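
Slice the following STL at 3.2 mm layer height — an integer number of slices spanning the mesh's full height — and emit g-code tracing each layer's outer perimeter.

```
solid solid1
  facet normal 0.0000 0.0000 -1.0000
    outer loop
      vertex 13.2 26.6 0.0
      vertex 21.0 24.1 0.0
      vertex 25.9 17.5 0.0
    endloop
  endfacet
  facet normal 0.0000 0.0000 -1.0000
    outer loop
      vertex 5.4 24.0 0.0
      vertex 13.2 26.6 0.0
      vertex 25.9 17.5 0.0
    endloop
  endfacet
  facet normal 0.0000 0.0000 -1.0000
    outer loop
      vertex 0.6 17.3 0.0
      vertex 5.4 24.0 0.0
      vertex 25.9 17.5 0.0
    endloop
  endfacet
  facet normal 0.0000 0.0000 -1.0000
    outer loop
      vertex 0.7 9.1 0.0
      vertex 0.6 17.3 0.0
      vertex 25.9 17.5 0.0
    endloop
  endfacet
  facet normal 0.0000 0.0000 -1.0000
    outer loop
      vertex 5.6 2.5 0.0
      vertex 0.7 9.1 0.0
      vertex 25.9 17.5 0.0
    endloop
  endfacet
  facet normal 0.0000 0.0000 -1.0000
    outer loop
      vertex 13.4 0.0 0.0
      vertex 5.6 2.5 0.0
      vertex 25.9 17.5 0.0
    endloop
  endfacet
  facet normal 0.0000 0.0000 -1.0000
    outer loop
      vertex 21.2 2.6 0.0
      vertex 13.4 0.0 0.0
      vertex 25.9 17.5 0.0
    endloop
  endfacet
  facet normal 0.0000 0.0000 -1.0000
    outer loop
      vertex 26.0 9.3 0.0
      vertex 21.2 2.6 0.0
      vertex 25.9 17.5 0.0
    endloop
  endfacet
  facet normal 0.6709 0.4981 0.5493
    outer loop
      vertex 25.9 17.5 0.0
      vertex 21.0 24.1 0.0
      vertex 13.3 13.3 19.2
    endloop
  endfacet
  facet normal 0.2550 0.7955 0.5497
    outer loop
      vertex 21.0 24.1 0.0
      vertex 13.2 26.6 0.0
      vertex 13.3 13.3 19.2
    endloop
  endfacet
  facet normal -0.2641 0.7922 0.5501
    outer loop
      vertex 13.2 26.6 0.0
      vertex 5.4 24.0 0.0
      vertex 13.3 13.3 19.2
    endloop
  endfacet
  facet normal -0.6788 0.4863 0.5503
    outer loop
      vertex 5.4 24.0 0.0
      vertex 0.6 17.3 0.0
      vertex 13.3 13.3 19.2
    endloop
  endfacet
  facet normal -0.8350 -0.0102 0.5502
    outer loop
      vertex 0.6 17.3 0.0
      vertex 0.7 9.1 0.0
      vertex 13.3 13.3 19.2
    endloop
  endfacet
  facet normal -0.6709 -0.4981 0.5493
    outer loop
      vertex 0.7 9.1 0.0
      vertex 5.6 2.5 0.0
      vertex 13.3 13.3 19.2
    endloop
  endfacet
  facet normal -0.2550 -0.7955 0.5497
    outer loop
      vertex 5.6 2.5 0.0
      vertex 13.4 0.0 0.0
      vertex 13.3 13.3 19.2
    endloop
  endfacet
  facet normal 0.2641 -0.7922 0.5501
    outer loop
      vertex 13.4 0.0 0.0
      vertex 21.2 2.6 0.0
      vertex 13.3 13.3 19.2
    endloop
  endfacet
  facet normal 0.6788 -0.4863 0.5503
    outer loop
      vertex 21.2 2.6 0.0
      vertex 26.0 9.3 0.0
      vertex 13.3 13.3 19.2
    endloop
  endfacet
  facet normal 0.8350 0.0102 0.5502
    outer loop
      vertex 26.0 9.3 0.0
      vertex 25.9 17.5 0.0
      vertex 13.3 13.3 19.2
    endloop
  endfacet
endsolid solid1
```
; perimeter-only toolpath
G21 ; units = mm
G90 ; absolute positioning
G28 ; home
; layer 1
G0 Z3.2
G0 X23.8 Y16.8
G1 X19.7 Y22.3
G1 X13.2 Y24.4
G1 X6.7 Y22.2
G1 X2.7 Y16.6
G1 X2.8 Y9.8
G1 X6.9 Y4.3
G1 X13.4 Y2.2
G1 X19.9 Y4.4
G1 X23.9 Y10.0
G1 X23.8 Y16.8
; layer 2
G0 Z6.4
G0 X21.7 Y16.1
G1 X18.4 Y20.5
G1 X13.2 Y22.2
G1 X8.0 Y20.4
G1 X4.8 Y16.0
G1 X4.9 Y10.5
G1 X8.2 Y6.1
G1 X13.4 Y4.4
G1 X18.6 Y6.2
G1 X21.8 Y10.6
G1 X21.7 Y16.1
; layer 3
G0 Z9.6
G0 X19.6 Y15.4
G1 X17.1 Y18.7
G1 X13.2 Y20.0
G1 X9.4 Y18.6
G1 X7.0 Y15.3
G1 X7.0 Y11.2
G1 X9.4 Y7.9
G1 X13.4 Y6.7
G1 X17.2 Y8.0
G1 X19.6 Y11.3
G1 X19.6 Y15.4
; layer 4
G0 Z12.8
G0 X17.5 Y14.7
G1 X15.9 Y16.9
G1 X13.3 Y17.7
G1 X10.7 Y16.9
G1 X9.1 Y14.6
G1 X9.1 Y11.9
G1 X10.7 Y9.7
G1 X13.3 Y8.9
G1 X15.9 Y9.7
G1 X17.5 Y12.0
G1 X17.5 Y14.7
; layer 5
G0 Z16.0
G0 X15.4 Y14.0
G1 X14.6 Y15.1
G1 X13.3 Y15.5
G1 X12.0 Y15.1
G1 X11.2 Y14.0
G1 X11.2 Y12.6
G1 X12.0 Y11.5
G1 X13.3 Y11.1
G1 X14.6 Y11.5
G1 X15.4 Y12.6
G1 X15.4 Y14.0
M2 ; end

The solid is a regular 10-sided pyramid, base circumscribed radius ≈ 13.3 mm, apex at z ≈ 19.2 mm. Slicing at Δz = 3.2 mm — 6 equal slices spanning the solid's height, so layer i sits at z = i·h/6 — gives 5 non-empty perimeters. Each is a 10-segment closed polygon; G0 lifts to the layer z and rapids to the start vertex, then G1 traces the edges. The cross-section shrinks linearly with z (the slice at the apex is degenerate and omitted).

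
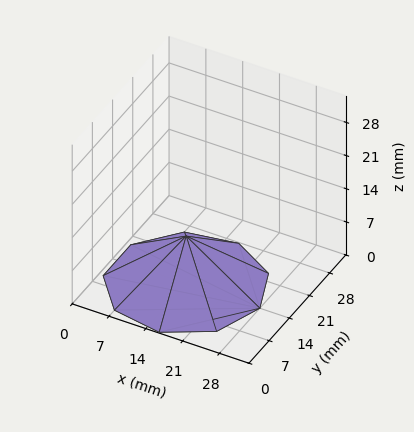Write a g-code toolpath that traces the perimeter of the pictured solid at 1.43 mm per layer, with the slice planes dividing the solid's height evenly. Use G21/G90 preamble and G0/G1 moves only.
Reading the render: the shape is a regular 9-sided pyramid, base circumscribed radius ≈ 14 mm, apex at z ≈ 10 mm (dimensions read to the nearest mm from the axis ticks). For the g-code, the solid's height is divided into equal slices at the stated Δz and each level perimeter traced with G1 moves after a G0 lift.

; perimeter-only toolpath
G21 ; units = mm
G90 ; absolute positioning
G28 ; home
; layer 1
G0 Z1.43
G0 X26.00 Y14.00
G1 X23.19 Y21.71
G1 X16.08 Y25.82
G1 X8.00 Y24.39
G1 X2.72 Y18.11
G1 X2.72 Y9.89
G1 X8.00 Y3.61
G1 X16.08 Y2.18
G1 X23.19 Y6.29
G1 X26.00 Y14.00
; layer 2
G0 Z2.86
G0 X24.00 Y14.00
G1 X21.66 Y20.43
G1 X15.74 Y23.85
G1 X9.00 Y22.66
G1 X4.60 Y17.42
G1 X4.60 Y10.58
G1 X9.00 Y5.34
G1 X15.74 Y4.15
G1 X21.66 Y7.57
G1 X24.00 Y14.00
; layer 3
G0 Z4.29
G0 X22.00 Y14.00
G1 X20.13 Y19.14
G1 X15.39 Y21.88
G1 X10.00 Y20.93
G1 X6.48 Y16.74
G1 X6.48 Y11.26
G1 X10.00 Y7.07
G1 X15.39 Y6.12
G1 X20.13 Y8.86
G1 X22.00 Y14.00
; layer 4
G0 Z5.71
G0 X20.00 Y14.00
G1 X18.59 Y17.86
G1 X15.04 Y19.91
G1 X11.00 Y19.19
G1 X8.36 Y16.05
G1 X8.36 Y11.95
G1 X11.00 Y8.81
G1 X15.04 Y8.09
G1 X18.59 Y10.14
G1 X20.00 Y14.00
; layer 5
G0 Z7.14
G0 X18.00 Y14.00
G1 X17.06 Y16.57
G1 X14.69 Y17.94
G1 X12.00 Y17.46
G1 X10.24 Y15.37
G1 X10.24 Y12.63
G1 X12.00 Y10.54
G1 X14.69 Y10.06
G1 X17.06 Y11.43
G1 X18.00 Y14.00
; layer 6
G0 Z8.57
G0 X16.00 Y14.00
G1 X15.53 Y15.29
G1 X14.35 Y15.97
G1 X13.00 Y15.73
G1 X12.12 Y14.68
G1 X12.12 Y13.32
G1 X13.00 Y12.27
G1 X14.35 Y12.03
G1 X15.53 Y12.71
G1 X16.00 Y14.00
M2 ; end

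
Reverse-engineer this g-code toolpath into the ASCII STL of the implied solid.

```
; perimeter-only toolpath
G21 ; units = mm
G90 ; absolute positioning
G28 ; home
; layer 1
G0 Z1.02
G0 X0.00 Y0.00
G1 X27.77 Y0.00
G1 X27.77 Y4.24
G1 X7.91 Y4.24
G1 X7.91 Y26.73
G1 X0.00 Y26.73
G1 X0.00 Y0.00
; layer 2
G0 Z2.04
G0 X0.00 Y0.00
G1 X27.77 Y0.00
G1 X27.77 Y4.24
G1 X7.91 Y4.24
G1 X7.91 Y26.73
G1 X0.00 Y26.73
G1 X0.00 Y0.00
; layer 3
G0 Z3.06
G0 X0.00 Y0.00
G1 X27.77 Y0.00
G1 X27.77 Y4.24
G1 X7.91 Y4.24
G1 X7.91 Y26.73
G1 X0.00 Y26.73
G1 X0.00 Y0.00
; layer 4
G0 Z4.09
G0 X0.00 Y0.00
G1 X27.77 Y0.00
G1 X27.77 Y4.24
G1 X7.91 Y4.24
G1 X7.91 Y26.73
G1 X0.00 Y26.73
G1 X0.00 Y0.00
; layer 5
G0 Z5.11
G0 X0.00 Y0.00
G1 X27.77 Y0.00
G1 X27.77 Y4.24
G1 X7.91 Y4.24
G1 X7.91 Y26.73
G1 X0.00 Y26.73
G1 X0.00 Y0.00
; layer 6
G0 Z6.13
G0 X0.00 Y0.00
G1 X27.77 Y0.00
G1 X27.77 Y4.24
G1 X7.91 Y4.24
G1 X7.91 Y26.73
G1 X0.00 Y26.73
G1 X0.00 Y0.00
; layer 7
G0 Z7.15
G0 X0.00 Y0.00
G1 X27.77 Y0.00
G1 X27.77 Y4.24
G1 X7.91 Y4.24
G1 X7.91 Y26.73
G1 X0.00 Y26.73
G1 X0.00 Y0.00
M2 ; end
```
solid part
  facet normal 0.0000 0.0000 -1.0000
    outer loop
      vertex 27.77 4.24 0.00
      vertex 27.77 0.00 0.00
      vertex 0.00 0.00 0.00
    endloop
  endfacet
  facet normal 0.0000 0.0000 -1.0000
    outer loop
      vertex 7.91 4.24 0.00
      vertex 27.77 4.24 0.00
      vertex 0.00 0.00 0.00
    endloop
  endfacet
  facet normal 0.0000 0.0000 -1.0000
    outer loop
      vertex 7.91 26.73 0.00
      vertex 7.91 4.24 0.00
      vertex 0.00 0.00 0.00
    endloop
  endfacet
  facet normal 0.0000 0.0000 -1.0000
    outer loop
      vertex 0.00 26.73 0.00
      vertex 7.91 26.73 0.00
      vertex 0.00 0.00 0.00
    endloop
  endfacet
  facet normal 0.0000 0.0000 1.0000
    outer loop
      vertex 0.00 0.00 7.15
      vertex 27.77 0.00 7.15
      vertex 27.77 4.24 7.15
    endloop
  endfacet
  facet normal 0.0000 0.0000 1.0000
    outer loop
      vertex 0.00 0.00 7.15
      vertex 27.77 4.24 7.15
      vertex 7.91 4.24 7.15
    endloop
  endfacet
  facet normal 0.0000 0.0000 1.0000
    outer loop
      vertex 0.00 0.00 7.15
      vertex 7.91 4.24 7.15
      vertex 7.91 26.73 7.15
    endloop
  endfacet
  facet normal 0.0000 0.0000 1.0000
    outer loop
      vertex 0.00 0.00 7.15
      vertex 7.91 26.73 7.15
      vertex 0.00 26.73 7.15
    endloop
  endfacet
  facet normal 0.0000 -1.0000 0.0000
    outer loop
      vertex 0.00 0.00 0.00
      vertex 27.77 0.00 0.00
      vertex 27.77 0.00 7.15
    endloop
  endfacet
  facet normal 0.0000 -1.0000 0.0000
    outer loop
      vertex 0.00 0.00 0.00
      vertex 27.77 0.00 7.15
      vertex 0.00 0.00 7.15
    endloop
  endfacet
  facet normal 1.0000 0.0000 0.0000
    outer loop
      vertex 27.77 0.00 0.00
      vertex 27.77 4.24 0.00
      vertex 27.77 4.24 7.15
    endloop
  endfacet
  facet normal 1.0000 0.0000 0.0000
    outer loop
      vertex 27.77 0.00 0.00
      vertex 27.77 4.24 7.15
      vertex 27.77 0.00 7.15
    endloop
  endfacet
  facet normal 0.0000 1.0000 0.0000
    outer loop
      vertex 27.77 4.24 0.00
      vertex 7.91 4.24 0.00
      vertex 7.91 4.24 7.15
    endloop
  endfacet
  facet normal 0.0000 1.0000 0.0000
    outer loop
      vertex 27.77 4.24 0.00
      vertex 7.91 4.24 7.15
      vertex 27.77 4.24 7.15
    endloop
  endfacet
  facet normal 1.0000 0.0000 0.0000
    outer loop
      vertex 7.91 4.24 0.00
      vertex 7.91 26.73 0.00
      vertex 7.91 26.73 7.15
    endloop
  endfacet
  facet normal 1.0000 0.0000 0.0000
    outer loop
      vertex 7.91 4.24 0.00
      vertex 7.91 26.73 7.15
      vertex 7.91 4.24 7.15
    endloop
  endfacet
  facet normal 0.0000 1.0000 0.0000
    outer loop
      vertex 7.91 26.73 0.00
      vertex 0.00 26.73 0.00
      vertex 0.00 26.73 7.15
    endloop
  endfacet
  facet normal 0.0000 1.0000 0.0000
    outer loop
      vertex 7.91 26.73 0.00
      vertex 0.00 26.73 7.15
      vertex 7.91 26.73 7.15
    endloop
  endfacet
  facet normal -1.0000 0.0000 0.0000
    outer loop
      vertex 0.00 26.73 0.00
      vertex 0.00 0.00 0.00
      vertex 0.00 0.00 7.15
    endloop
  endfacet
  facet normal -1.0000 0.0000 0.0000
    outer loop
      vertex 0.00 26.73 0.00
      vertex 0.00 0.00 7.15
      vertex 0.00 26.73 7.15
    endloop
  endfacet
endsolid part

The G0 Z moves step by Δz≈1.02 mm. Every layer's G1 loop is the same polygon, so the solid is a straight extrusion of it from z=0 to z≈7.15. Closing with flat bottom and top caps and triangulating gives 20 facets — an L-shaped prism: outer 27.8 × 26.7 mm, arm thicknesses ≈ 4.24 mm (horizontal) and 7.91 mm (vertical), extruded 7.15 mm in z.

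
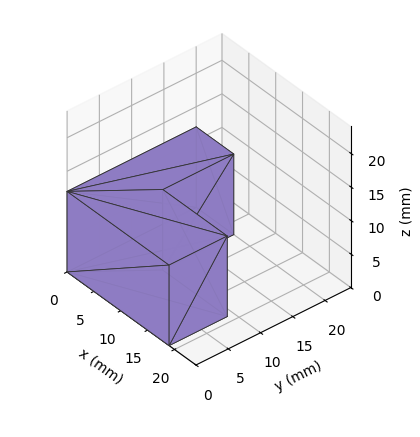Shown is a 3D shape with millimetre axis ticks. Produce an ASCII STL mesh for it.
Reading the render: the shape is an L-shaped prism: outer 19 × 20 mm, arm thicknesses ≈ 9 mm (horizontal) and 7 mm (vertical), extruded 12 mm in z (dimensions read to the nearest mm from the axis ticks). For the STL, each face is triangulated and given an outward normal.

solid part
  facet normal 0.0000 0.0000 -1.0000
    outer loop
      vertex 19.0 9.0 0.0
      vertex 19.0 0.0 0.0
      vertex 0.0 0.0 0.0
    endloop
  endfacet
  facet normal 0.0000 0.0000 -1.0000
    outer loop
      vertex 7.0 9.0 0.0
      vertex 19.0 9.0 0.0
      vertex 0.0 0.0 0.0
    endloop
  endfacet
  facet normal 0.0000 0.0000 -1.0000
    outer loop
      vertex 7.0 20.0 0.0
      vertex 7.0 9.0 0.0
      vertex 0.0 0.0 0.0
    endloop
  endfacet
  facet normal 0.0000 0.0000 -1.0000
    outer loop
      vertex 0.0 20.0 0.0
      vertex 7.0 20.0 0.0
      vertex 0.0 0.0 0.0
    endloop
  endfacet
  facet normal 0.0000 0.0000 1.0000
    outer loop
      vertex 0.0 0.0 12.0
      vertex 19.0 0.0 12.0
      vertex 19.0 9.0 12.0
    endloop
  endfacet
  facet normal 0.0000 0.0000 1.0000
    outer loop
      vertex 0.0 0.0 12.0
      vertex 19.0 9.0 12.0
      vertex 7.0 9.0 12.0
    endloop
  endfacet
  facet normal 0.0000 0.0000 1.0000
    outer loop
      vertex 0.0 0.0 12.0
      vertex 7.0 9.0 12.0
      vertex 7.0 20.0 12.0
    endloop
  endfacet
  facet normal 0.0000 0.0000 1.0000
    outer loop
      vertex 0.0 0.0 12.0
      vertex 7.0 20.0 12.0
      vertex 0.0 20.0 12.0
    endloop
  endfacet
  facet normal 0.0000 -1.0000 0.0000
    outer loop
      vertex 0.0 0.0 0.0
      vertex 19.0 0.0 0.0
      vertex 19.0 0.0 12.0
    endloop
  endfacet
  facet normal 0.0000 -1.0000 0.0000
    outer loop
      vertex 0.0 0.0 0.0
      vertex 19.0 0.0 12.0
      vertex 0.0 0.0 12.0
    endloop
  endfacet
  facet normal 1.0000 0.0000 0.0000
    outer loop
      vertex 19.0 0.0 0.0
      vertex 19.0 9.0 0.0
      vertex 19.0 9.0 12.0
    endloop
  endfacet
  facet normal 1.0000 0.0000 0.0000
    outer loop
      vertex 19.0 0.0 0.0
      vertex 19.0 9.0 12.0
      vertex 19.0 0.0 12.0
    endloop
  endfacet
  facet normal 0.0000 1.0000 0.0000
    outer loop
      vertex 19.0 9.0 0.0
      vertex 7.0 9.0 0.0
      vertex 7.0 9.0 12.0
    endloop
  endfacet
  facet normal 0.0000 1.0000 0.0000
    outer loop
      vertex 19.0 9.0 0.0
      vertex 7.0 9.0 12.0
      vertex 19.0 9.0 12.0
    endloop
  endfacet
  facet normal 1.0000 0.0000 0.0000
    outer loop
      vertex 7.0 9.0 0.0
      vertex 7.0 20.0 0.0
      vertex 7.0 20.0 12.0
    endloop
  endfacet
  facet normal 1.0000 0.0000 0.0000
    outer loop
      vertex 7.0 9.0 0.0
      vertex 7.0 20.0 12.0
      vertex 7.0 9.0 12.0
    endloop
  endfacet
  facet normal 0.0000 1.0000 0.0000
    outer loop
      vertex 7.0 20.0 0.0
      vertex 0.0 20.0 0.0
      vertex 0.0 20.0 12.0
    endloop
  endfacet
  facet normal 0.0000 1.0000 0.0000
    outer loop
      vertex 7.0 20.0 0.0
      vertex 0.0 20.0 12.0
      vertex 7.0 20.0 12.0
    endloop
  endfacet
  facet normal -1.0000 0.0000 0.0000
    outer loop
      vertex 0.0 20.0 0.0
      vertex 0.0 0.0 0.0
      vertex 0.0 0.0 12.0
    endloop
  endfacet
  facet normal -1.0000 0.0000 0.0000
    outer loop
      vertex 0.0 20.0 0.0
      vertex 0.0 0.0 12.0
      vertex 0.0 20.0 12.0
    endloop
  endfacet
endsolid part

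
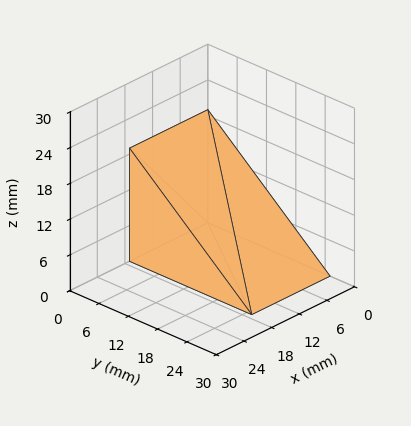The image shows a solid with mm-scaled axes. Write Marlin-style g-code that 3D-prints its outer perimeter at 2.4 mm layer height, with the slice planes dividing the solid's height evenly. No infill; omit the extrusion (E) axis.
Reading the render: the shape is a wedge (ramp): 17 × 25 mm base, rising to 19 mm along the y=0 edge and sloping linearly to z=0 at y=25 (dimensions read to the nearest mm from the axis ticks). For the g-code, the solid's height is divided into equal slices at the stated Δz and each level perimeter traced with G1 moves after a G0 lift.

; perimeter-only toolpath
G21 ; units = mm
G90 ; absolute positioning
G28 ; home
; layer 1
G0 Z2.4
G0 X0.0 Y0.0
G1 X17.0 Y0.0
G1 X17.0 Y21.9
G1 X0.0 Y21.9
G1 X0.0 Y0.0
; layer 2
G0 Z4.8
G0 X0.0 Y0.0
G1 X17.0 Y0.0
G1 X17.0 Y18.8
G1 X0.0 Y18.8
G1 X0.0 Y0.0
; layer 3
G0 Z7.1
G0 X0.0 Y0.0
G1 X17.0 Y0.0
G1 X17.0 Y15.6
G1 X0.0 Y15.6
G1 X0.0 Y0.0
; layer 4
G0 Z9.5
G0 X0.0 Y0.0
G1 X17.0 Y0.0
G1 X17.0 Y12.5
G1 X0.0 Y12.5
G1 X0.0 Y0.0
; layer 5
G0 Z11.9
G0 X0.0 Y0.0
G1 X17.0 Y0.0
G1 X17.0 Y9.4
G1 X0.0 Y9.4
G1 X0.0 Y0.0
; layer 6
G0 Z14.2
G0 X0.0 Y0.0
G1 X17.0 Y0.0
G1 X17.0 Y6.2
G1 X0.0 Y6.2
G1 X0.0 Y0.0
; layer 7
G0 Z16.6
G0 X0.0 Y0.0
G1 X17.0 Y0.0
G1 X17.0 Y3.1
G1 X0.0 Y3.1
G1 X0.0 Y0.0
M2 ; end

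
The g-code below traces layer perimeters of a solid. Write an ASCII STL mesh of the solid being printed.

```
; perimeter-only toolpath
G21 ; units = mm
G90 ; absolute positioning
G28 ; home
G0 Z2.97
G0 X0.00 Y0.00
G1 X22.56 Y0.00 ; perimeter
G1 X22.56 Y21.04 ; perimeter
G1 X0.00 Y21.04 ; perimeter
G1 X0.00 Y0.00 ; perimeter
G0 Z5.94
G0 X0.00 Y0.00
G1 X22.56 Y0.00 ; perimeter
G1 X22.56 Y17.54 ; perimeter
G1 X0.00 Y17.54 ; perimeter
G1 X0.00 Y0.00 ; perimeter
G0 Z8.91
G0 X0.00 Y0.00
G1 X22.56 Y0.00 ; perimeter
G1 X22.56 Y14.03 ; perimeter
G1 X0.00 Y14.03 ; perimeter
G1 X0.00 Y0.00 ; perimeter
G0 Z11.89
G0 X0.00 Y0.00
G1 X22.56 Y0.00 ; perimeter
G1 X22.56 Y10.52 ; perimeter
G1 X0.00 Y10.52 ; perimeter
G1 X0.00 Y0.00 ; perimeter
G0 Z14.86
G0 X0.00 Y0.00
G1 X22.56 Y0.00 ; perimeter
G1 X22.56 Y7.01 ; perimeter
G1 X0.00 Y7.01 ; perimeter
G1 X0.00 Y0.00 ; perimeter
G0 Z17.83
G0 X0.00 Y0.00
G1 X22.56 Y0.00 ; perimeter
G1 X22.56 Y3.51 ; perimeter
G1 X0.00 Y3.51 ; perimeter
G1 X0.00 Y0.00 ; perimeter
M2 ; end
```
solid part
  facet normal 0.0000 0.0000 -1.0000
    outer loop
      vertex 22.56 24.55 0.00
      vertex 22.56 0.00 0.00
      vertex 0.00 0.00 0.00
    endloop
  endfacet
  facet normal 0.0000 0.0000 -1.0000
    outer loop
      vertex 0.00 24.55 0.00
      vertex 22.56 24.55 0.00
      vertex 0.00 0.00 0.00
    endloop
  endfacet
  facet normal 0.0000 -1.0000 0.0000
    outer loop
      vertex 0.00 0.00 0.00
      vertex 22.56 0.00 0.00
      vertex 22.56 0.00 20.80
    endloop
  endfacet
  facet normal 0.0000 -1.0000 0.0000
    outer loop
      vertex 0.00 0.00 0.00
      vertex 22.56 0.00 20.80
      vertex 0.00 0.00 20.80
    endloop
  endfacet
  facet normal 0.0000 0.6464 0.7630
    outer loop
      vertex 0.00 0.00 20.80
      vertex 22.56 0.00 20.80
      vertex 22.56 24.55 0.00
    endloop
  endfacet
  facet normal 0.0000 0.6464 0.7630
    outer loop
      vertex 0.00 0.00 20.80
      vertex 22.56 24.55 0.00
      vertex 0.00 24.55 0.00
    endloop
  endfacet
  facet normal -1.0000 0.0000 0.0000
    outer loop
      vertex 0.00 0.00 20.80
      vertex 0.00 24.55 0.00
      vertex 0.00 0.00 0.00
    endloop
  endfacet
  facet normal 1.0000 0.0000 0.0000
    outer loop
      vertex 22.56 0.00 0.00
      vertex 22.56 24.55 0.00
      vertex 22.56 0.00 20.80
    endloop
  endfacet
endsolid part

The G0 Z moves step by Δz≈2.97 mm. The G1 loops shrink linearly with z, so the solid tapers from its base footprint up to z≈20.8. Closing with a flat bottom cap and the tapered top and triangulating gives 8 facets — a wedge (ramp): 22.6 × 24.6 mm base, rising to 20.8 mm along the y=0 edge and sloping linearly to z=0 at y=24.6.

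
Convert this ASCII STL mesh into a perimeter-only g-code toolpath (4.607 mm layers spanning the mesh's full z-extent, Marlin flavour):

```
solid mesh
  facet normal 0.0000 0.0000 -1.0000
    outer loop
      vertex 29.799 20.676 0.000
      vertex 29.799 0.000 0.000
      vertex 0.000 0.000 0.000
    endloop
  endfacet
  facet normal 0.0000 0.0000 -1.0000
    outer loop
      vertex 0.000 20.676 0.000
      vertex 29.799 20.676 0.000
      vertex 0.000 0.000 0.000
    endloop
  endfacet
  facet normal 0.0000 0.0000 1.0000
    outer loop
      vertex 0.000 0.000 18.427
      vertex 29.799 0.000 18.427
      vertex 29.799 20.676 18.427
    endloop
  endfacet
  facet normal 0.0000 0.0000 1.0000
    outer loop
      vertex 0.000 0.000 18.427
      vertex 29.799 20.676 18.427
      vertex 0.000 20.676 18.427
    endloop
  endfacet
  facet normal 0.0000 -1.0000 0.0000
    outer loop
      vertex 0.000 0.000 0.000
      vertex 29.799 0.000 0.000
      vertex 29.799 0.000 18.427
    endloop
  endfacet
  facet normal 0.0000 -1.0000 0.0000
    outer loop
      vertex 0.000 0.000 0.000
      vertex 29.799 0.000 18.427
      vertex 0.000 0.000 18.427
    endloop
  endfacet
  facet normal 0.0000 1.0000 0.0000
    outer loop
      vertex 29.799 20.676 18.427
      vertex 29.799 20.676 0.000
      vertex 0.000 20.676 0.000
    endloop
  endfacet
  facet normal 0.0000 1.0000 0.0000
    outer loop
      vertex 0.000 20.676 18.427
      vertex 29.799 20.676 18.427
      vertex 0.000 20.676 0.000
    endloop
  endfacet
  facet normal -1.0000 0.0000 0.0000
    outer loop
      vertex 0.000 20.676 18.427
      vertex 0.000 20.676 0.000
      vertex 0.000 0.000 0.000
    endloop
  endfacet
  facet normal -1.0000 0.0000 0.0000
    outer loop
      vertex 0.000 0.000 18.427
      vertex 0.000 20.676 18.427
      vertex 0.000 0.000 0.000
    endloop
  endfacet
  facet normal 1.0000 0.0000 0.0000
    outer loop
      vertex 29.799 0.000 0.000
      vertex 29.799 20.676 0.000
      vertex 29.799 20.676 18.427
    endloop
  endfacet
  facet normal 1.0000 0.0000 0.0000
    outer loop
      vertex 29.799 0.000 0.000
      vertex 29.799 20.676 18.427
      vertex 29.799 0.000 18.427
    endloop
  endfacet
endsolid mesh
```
; perimeter-only toolpath
G21 ; units = mm
G90 ; absolute positioning
G28 ; home
; layer 1
G0 Z4.607
G0 X0.000 Y0.000
G1 X29.799 Y0.000
G1 X29.799 Y20.676
G1 X0.000 Y20.676
G1 X0.000 Y0.000
; layer 2
G0 Z9.213
G0 X0.000 Y0.000
G1 X29.799 Y0.000
G1 X29.799 Y20.676
G1 X0.000 Y20.676
G1 X0.000 Y0.000
; layer 3
G0 Z13.820
G0 X0.000 Y0.000
G1 X29.799 Y0.000
G1 X29.799 Y20.676
G1 X0.000 Y20.676
G1 X0.000 Y0.000
; layer 4
G0 Z18.427
G0 X0.000 Y0.000
G1 X29.799 Y0.000
G1 X29.799 Y20.676
G1 X0.000 Y20.676
G1 X0.000 Y0.000
M2 ; end

The solid is a rectangular box, roughly 29.8 × 20.7 mm footprint and 18.4 mm tall. Slicing at Δz = 4.607 mm — 4 equal slices spanning the solid's height, so layer i sits at z = i·h/4 — gives 4 non-empty perimeters. Each is a 4-segment closed polygon; G0 lifts to the layer z and rapids to the start vertex, then G1 traces the edges.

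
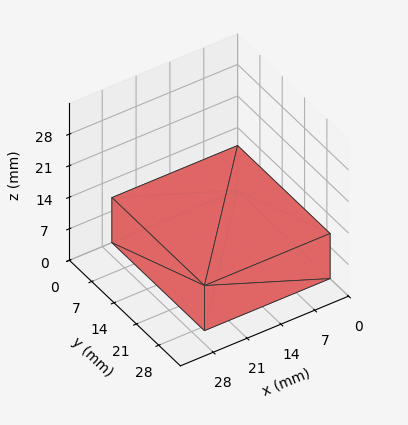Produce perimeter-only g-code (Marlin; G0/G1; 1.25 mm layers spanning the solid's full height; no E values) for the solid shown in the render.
Reading the render: the shape is a rectangular box, roughly 26 × 29 mm footprint and 10 mm tall (dimensions read to the nearest mm from the axis ticks). For the g-code, the solid's height is divided into equal slices at the stated Δz and each level perimeter traced with G1 moves after a G0 lift.

; perimeter-only toolpath
G21 ; units = mm
G90 ; absolute positioning
G28 ; home
; layer 1
G0 Z1.25
G0 X0.00 Y0.00
G1 X26.00 Y0.00
G1 X26.00 Y29.00
G1 X0.00 Y29.00
G1 X0.00 Y0.00
; layer 2
G0 Z2.50
G0 X0.00 Y0.00
G1 X26.00 Y0.00
G1 X26.00 Y29.00
G1 X0.00 Y29.00
G1 X0.00 Y0.00
; layer 3
G0 Z3.75
G0 X0.00 Y0.00
G1 X26.00 Y0.00
G1 X26.00 Y29.00
G1 X0.00 Y29.00
G1 X0.00 Y0.00
; layer 4
G0 Z5.00
G0 X0.00 Y0.00
G1 X26.00 Y0.00
G1 X26.00 Y29.00
G1 X0.00 Y29.00
G1 X0.00 Y0.00
; layer 5
G0 Z6.25
G0 X0.00 Y0.00
G1 X26.00 Y0.00
G1 X26.00 Y29.00
G1 X0.00 Y29.00
G1 X0.00 Y0.00
; layer 6
G0 Z7.50
G0 X0.00 Y0.00
G1 X26.00 Y0.00
G1 X26.00 Y29.00
G1 X0.00 Y29.00
G1 X0.00 Y0.00
; layer 7
G0 Z8.75
G0 X0.00 Y0.00
G1 X26.00 Y0.00
G1 X26.00 Y29.00
G1 X0.00 Y29.00
G1 X0.00 Y0.00
; layer 8
G0 Z10.00
G0 X0.00 Y0.00
G1 X26.00 Y0.00
G1 X26.00 Y29.00
G1 X0.00 Y29.00
G1 X0.00 Y0.00
M2 ; end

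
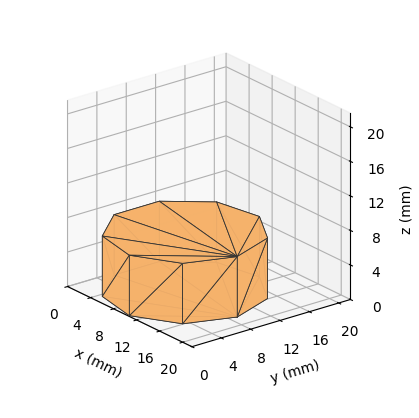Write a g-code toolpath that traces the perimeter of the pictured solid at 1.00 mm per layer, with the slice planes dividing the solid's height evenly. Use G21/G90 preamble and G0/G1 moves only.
Reading the render: the shape is a regular 9-sided prism (a cylinder approximated with 9 flat sides), circumscribed radius ≈ 9 mm, height ≈ 7 mm (dimensions read to the nearest mm from the axis ticks). For the g-code, the solid's height is divided into equal slices at the stated Δz and each level perimeter traced with G1 moves after a G0 lift.

; perimeter-only toolpath
G21 ; units = mm
G90 ; absolute positioning
G28 ; home
; layer 1
G0 Z1.00
G0 X18.00 Y9.00
G1 X15.89 Y14.79
G1 X10.56 Y17.86
G1 X4.50 Y16.79
G1 X0.54 Y12.08
G1 X0.54 Y5.92
G1 X4.50 Y1.21
G1 X10.56 Y0.14
G1 X15.89 Y3.21
G1 X18.00 Y9.00
; layer 2
G0 Z2.00
G0 X18.00 Y9.00
G1 X15.89 Y14.79
G1 X10.56 Y17.86
G1 X4.50 Y16.79
G1 X0.54 Y12.08
G1 X0.54 Y5.92
G1 X4.50 Y1.21
G1 X10.56 Y0.14
G1 X15.89 Y3.21
G1 X18.00 Y9.00
; layer 3
G0 Z3.00
G0 X18.00 Y9.00
G1 X15.89 Y14.79
G1 X10.56 Y17.86
G1 X4.50 Y16.79
G1 X0.54 Y12.08
G1 X0.54 Y5.92
G1 X4.50 Y1.21
G1 X10.56 Y0.14
G1 X15.89 Y3.21
G1 X18.00 Y9.00
; layer 4
G0 Z4.00
G0 X18.00 Y9.00
G1 X15.89 Y14.79
G1 X10.56 Y17.86
G1 X4.50 Y16.79
G1 X0.54 Y12.08
G1 X0.54 Y5.92
G1 X4.50 Y1.21
G1 X10.56 Y0.14
G1 X15.89 Y3.21
G1 X18.00 Y9.00
; layer 5
G0 Z5.00
G0 X18.00 Y9.00
G1 X15.89 Y14.79
G1 X10.56 Y17.86
G1 X4.50 Y16.79
G1 X0.54 Y12.08
G1 X0.54 Y5.92
G1 X4.50 Y1.21
G1 X10.56 Y0.14
G1 X15.89 Y3.21
G1 X18.00 Y9.00
; layer 6
G0 Z6.00
G0 X18.00 Y9.00
G1 X15.89 Y14.79
G1 X10.56 Y17.86
G1 X4.50 Y16.79
G1 X0.54 Y12.08
G1 X0.54 Y5.92
G1 X4.50 Y1.21
G1 X10.56 Y0.14
G1 X15.89 Y3.21
G1 X18.00 Y9.00
; layer 7
G0 Z7.00
G0 X18.00 Y9.00
G1 X15.89 Y14.79
G1 X10.56 Y17.86
G1 X4.50 Y16.79
G1 X0.54 Y12.08
G1 X0.54 Y5.92
G1 X4.50 Y1.21
G1 X10.56 Y0.14
G1 X15.89 Y3.21
G1 X18.00 Y9.00
M2 ; end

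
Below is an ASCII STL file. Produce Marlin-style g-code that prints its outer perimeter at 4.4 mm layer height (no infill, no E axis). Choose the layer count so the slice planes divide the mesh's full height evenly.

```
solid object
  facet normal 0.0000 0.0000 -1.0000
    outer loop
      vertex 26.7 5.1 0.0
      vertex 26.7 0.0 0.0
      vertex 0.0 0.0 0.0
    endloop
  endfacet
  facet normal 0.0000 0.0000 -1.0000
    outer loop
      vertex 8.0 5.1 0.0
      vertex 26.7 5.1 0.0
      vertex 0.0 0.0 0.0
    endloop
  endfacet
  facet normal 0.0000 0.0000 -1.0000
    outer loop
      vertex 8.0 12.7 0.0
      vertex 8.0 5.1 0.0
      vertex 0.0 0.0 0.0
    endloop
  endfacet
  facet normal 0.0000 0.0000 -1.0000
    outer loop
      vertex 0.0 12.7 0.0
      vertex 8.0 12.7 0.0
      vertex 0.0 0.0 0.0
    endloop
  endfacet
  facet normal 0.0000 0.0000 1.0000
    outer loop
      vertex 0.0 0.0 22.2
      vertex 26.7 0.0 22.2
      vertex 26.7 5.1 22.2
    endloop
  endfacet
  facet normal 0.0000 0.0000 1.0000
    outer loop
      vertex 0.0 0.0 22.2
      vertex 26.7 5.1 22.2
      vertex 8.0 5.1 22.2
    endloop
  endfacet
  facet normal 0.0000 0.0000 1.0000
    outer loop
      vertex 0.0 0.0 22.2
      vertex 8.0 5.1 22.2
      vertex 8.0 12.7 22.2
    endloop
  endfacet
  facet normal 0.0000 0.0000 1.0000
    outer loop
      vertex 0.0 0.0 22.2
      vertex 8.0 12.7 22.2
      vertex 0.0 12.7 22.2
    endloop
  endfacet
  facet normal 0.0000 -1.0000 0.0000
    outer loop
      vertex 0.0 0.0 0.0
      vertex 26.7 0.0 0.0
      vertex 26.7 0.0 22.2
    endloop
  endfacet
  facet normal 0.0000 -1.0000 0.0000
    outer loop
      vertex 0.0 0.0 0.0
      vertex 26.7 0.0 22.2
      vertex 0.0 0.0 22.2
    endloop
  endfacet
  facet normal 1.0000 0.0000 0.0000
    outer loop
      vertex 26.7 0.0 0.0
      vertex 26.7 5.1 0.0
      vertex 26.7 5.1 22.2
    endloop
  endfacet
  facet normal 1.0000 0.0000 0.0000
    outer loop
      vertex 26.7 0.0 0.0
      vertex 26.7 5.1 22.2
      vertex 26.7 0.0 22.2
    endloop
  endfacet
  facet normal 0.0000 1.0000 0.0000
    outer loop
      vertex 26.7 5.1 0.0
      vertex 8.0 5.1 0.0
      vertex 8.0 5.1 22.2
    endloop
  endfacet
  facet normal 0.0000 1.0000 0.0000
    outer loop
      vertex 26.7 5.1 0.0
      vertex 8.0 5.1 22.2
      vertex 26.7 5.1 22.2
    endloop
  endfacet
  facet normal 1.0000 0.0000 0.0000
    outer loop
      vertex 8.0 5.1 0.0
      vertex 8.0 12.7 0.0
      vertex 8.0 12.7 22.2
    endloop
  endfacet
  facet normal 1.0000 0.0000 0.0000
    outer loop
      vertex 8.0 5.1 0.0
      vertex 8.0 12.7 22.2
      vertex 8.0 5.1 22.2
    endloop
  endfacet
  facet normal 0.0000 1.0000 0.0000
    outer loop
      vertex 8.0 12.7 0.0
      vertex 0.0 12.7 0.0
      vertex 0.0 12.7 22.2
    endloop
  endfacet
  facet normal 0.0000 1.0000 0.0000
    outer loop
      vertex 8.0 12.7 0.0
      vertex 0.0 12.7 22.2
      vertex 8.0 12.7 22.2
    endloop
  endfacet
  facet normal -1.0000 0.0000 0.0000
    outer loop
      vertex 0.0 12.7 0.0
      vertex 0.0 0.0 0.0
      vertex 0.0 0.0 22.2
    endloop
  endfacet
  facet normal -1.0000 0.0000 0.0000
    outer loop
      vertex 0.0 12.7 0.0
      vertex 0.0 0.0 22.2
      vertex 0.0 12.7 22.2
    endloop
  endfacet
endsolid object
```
; perimeter-only toolpath
G21 ; units = mm
G90 ; absolute positioning
G28 ; home
; layer 1
G0 Z4.4
G0 X0.0 Y0.0
G1 X26.7 Y0.0
G1 X26.7 Y5.1
G1 X8.0 Y5.1
G1 X8.0 Y12.7
G1 X0.0 Y12.7
G1 X0.0 Y0.0
; layer 2
G0 Z8.9
G0 X0.0 Y0.0
G1 X26.7 Y0.0
G1 X26.7 Y5.1
G1 X8.0 Y5.1
G1 X8.0 Y12.7
G1 X0.0 Y12.7
G1 X0.0 Y0.0
; layer 3
G0 Z13.3
G0 X0.0 Y0.0
G1 X26.7 Y0.0
G1 X26.7 Y5.1
G1 X8.0 Y5.1
G1 X8.0 Y12.7
G1 X0.0 Y12.7
G1 X0.0 Y0.0
; layer 4
G0 Z17.8
G0 X0.0 Y0.0
G1 X26.7 Y0.0
G1 X26.7 Y5.1
G1 X8.0 Y5.1
G1 X8.0 Y12.7
G1 X0.0 Y12.7
G1 X0.0 Y0.0
; layer 5
G0 Z22.2
G0 X0.0 Y0.0
G1 X26.7 Y0.0
G1 X26.7 Y5.1
G1 X8.0 Y5.1
G1 X8.0 Y12.7
G1 X0.0 Y12.7
G1 X0.0 Y0.0
M2 ; end

The solid is an L-shaped prism: outer 26.7 × 12.7 mm, arm thicknesses ≈ 5.1 mm (horizontal) and 8 mm (vertical), extruded 22.2 mm in z. Slicing at Δz = 4.4 mm — 5 equal slices spanning the solid's height, so layer i sits at z = i·h/5 — gives 5 non-empty perimeters. Each is a 6-segment closed polygon; G0 lifts to the layer z and rapids to the start vertex, then G1 traces the edges.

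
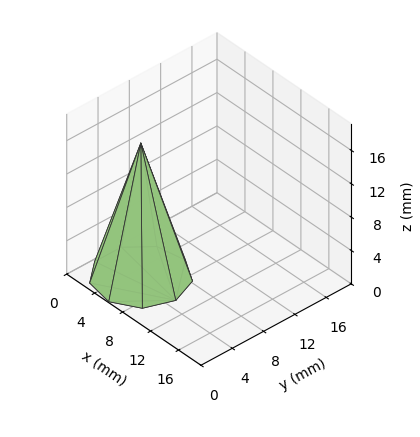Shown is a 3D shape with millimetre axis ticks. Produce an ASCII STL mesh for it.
Reading the render: the shape is a regular 9-sided pyramid, base circumscribed radius ≈ 5 mm, apex at z ≈ 16 mm (dimensions read to the nearest mm from the axis ticks). For the STL, each face is triangulated and given an outward normal.

solid part
  facet normal 0.0000 0.0000 -1.0000
    outer loop
      vertex 5.9 9.9 0.0
      vertex 8.8 8.2 0.0
      vertex 10.0 5.0 0.0
    endloop
  endfacet
  facet normal 0.0000 0.0000 -1.0000
    outer loop
      vertex 2.5 9.3 0.0
      vertex 5.9 9.9 0.0
      vertex 10.0 5.0 0.0
    endloop
  endfacet
  facet normal 0.0000 0.0000 -1.0000
    outer loop
      vertex 0.3 6.7 0.0
      vertex 2.5 9.3 0.0
      vertex 10.0 5.0 0.0
    endloop
  endfacet
  facet normal 0.0000 0.0000 -1.0000
    outer loop
      vertex 0.3 3.3 0.0
      vertex 0.3 6.7 0.0
      vertex 10.0 5.0 0.0
    endloop
  endfacet
  facet normal 0.0000 0.0000 -1.0000
    outer loop
      vertex 2.5 0.7 0.0
      vertex 0.3 3.3 0.0
      vertex 10.0 5.0 0.0
    endloop
  endfacet
  facet normal 0.0000 0.0000 -1.0000
    outer loop
      vertex 5.9 0.1 0.0
      vertex 2.5 0.7 0.0
      vertex 10.0 5.0 0.0
    endloop
  endfacet
  facet normal 0.0000 0.0000 -1.0000
    outer loop
      vertex 8.8 1.8 0.0
      vertex 5.9 0.1 0.0
      vertex 10.0 5.0 0.0
    endloop
  endfacet
  facet normal 0.8986 0.3370 0.2808
    outer loop
      vertex 10.0 5.0 0.0
      vertex 8.8 8.2 0.0
      vertex 5.0 5.0 16.0
    endloop
  endfacet
  facet normal 0.4854 0.8280 0.2809
    outer loop
      vertex 8.8 8.2 0.0
      vertex 5.9 9.9 0.0
      vertex 5.0 5.0 16.0
    endloop
  endfacet
  facet normal -0.1668 0.9454 0.2801
    outer loop
      vertex 5.9 9.9 0.0
      vertex 2.5 9.3 0.0
      vertex 5.0 5.0 16.0
    endloop
  endfacet
  facet normal -0.7326 0.6199 0.2811
    outer loop
      vertex 2.5 9.3 0.0
      vertex 0.3 6.7 0.0
      vertex 5.0 5.0 16.0
    endloop
  endfacet
  facet normal -0.9595 0.0000 0.2818
    outer loop
      vertex 0.3 6.7 0.0
      vertex 0.3 3.3 0.0
      vertex 5.0 5.0 16.0
    endloop
  endfacet
  facet normal -0.7326 -0.6199 0.2811
    outer loop
      vertex 0.3 3.3 0.0
      vertex 2.5 0.7 0.0
      vertex 5.0 5.0 16.0
    endloop
  endfacet
  facet normal -0.1668 -0.9454 0.2801
    outer loop
      vertex 2.5 0.7 0.0
      vertex 5.9 0.1 0.0
      vertex 5.0 5.0 16.0
    endloop
  endfacet
  facet normal 0.4854 -0.8280 0.2809
    outer loop
      vertex 5.9 0.1 0.0
      vertex 8.8 1.8 0.0
      vertex 5.0 5.0 16.0
    endloop
  endfacet
  facet normal 0.8986 -0.3370 0.2808
    outer loop
      vertex 8.8 1.8 0.0
      vertex 10.0 5.0 0.0
      vertex 5.0 5.0 16.0
    endloop
  endfacet
endsolid part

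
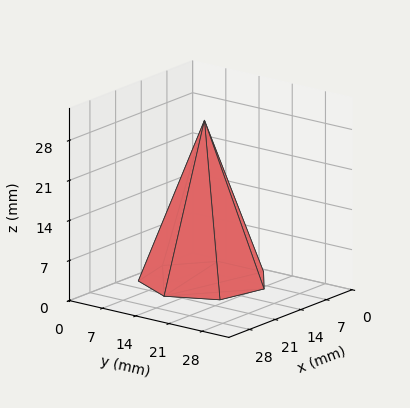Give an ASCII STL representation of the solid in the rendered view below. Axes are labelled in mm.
Reading the render: the shape is a regular 7-sided pyramid, base circumscribed radius ≈ 11 mm, apex at z ≈ 28 mm (dimensions read to the nearest mm from the axis ticks). For the STL, each face is triangulated and given an outward normal.

solid part
  facet normal 0.0000 0.0000 -1.0000
    outer loop
      vertex 8.6 21.7 0.0
      vertex 17.9 19.6 0.0
      vertex 22.0 11.0 0.0
    endloop
  endfacet
  facet normal 0.0000 0.0000 -1.0000
    outer loop
      vertex 1.1 15.8 0.0
      vertex 8.6 21.7 0.0
      vertex 22.0 11.0 0.0
    endloop
  endfacet
  facet normal 0.0000 0.0000 -1.0000
    outer loop
      vertex 1.1 6.2 0.0
      vertex 1.1 15.8 0.0
      vertex 22.0 11.0 0.0
    endloop
  endfacet
  facet normal 0.0000 0.0000 -1.0000
    outer loop
      vertex 8.6 0.3 0.0
      vertex 1.1 6.2 0.0
      vertex 22.0 11.0 0.0
    endloop
  endfacet
  facet normal 0.0000 0.0000 -1.0000
    outer loop
      vertex 17.9 2.4 0.0
      vertex 8.6 0.3 0.0
      vertex 22.0 11.0 0.0
    endloop
  endfacet
  facet normal 0.8508 0.4056 0.3342
    outer loop
      vertex 22.0 11.0 0.0
      vertex 17.9 19.6 0.0
      vertex 11.0 11.0 28.0
    endloop
  endfacet
  facet normal 0.2076 0.9196 0.3336
    outer loop
      vertex 17.9 19.6 0.0
      vertex 8.6 21.7 0.0
      vertex 11.0 11.0 28.0
    endloop
  endfacet
  facet normal -0.5830 0.7411 0.3332
    outer loop
      vertex 8.6 21.7 0.0
      vertex 1.1 15.8 0.0
      vertex 11.0 11.0 28.0
    endloop
  endfacet
  facet normal -0.9428 0.0000 0.3333
    outer loop
      vertex 1.1 15.8 0.0
      vertex 1.1 6.2 0.0
      vertex 11.0 11.0 28.0
    endloop
  endfacet
  facet normal -0.5830 -0.7411 0.3332
    outer loop
      vertex 1.1 6.2 0.0
      vertex 8.6 0.3 0.0
      vertex 11.0 11.0 28.0
    endloop
  endfacet
  facet normal 0.2076 -0.9196 0.3336
    outer loop
      vertex 8.6 0.3 0.0
      vertex 17.9 2.4 0.0
      vertex 11.0 11.0 28.0
    endloop
  endfacet
  facet normal 0.8508 -0.4056 0.3342
    outer loop
      vertex 17.9 2.4 0.0
      vertex 22.0 11.0 0.0
      vertex 11.0 11.0 28.0
    endloop
  endfacet
endsolid part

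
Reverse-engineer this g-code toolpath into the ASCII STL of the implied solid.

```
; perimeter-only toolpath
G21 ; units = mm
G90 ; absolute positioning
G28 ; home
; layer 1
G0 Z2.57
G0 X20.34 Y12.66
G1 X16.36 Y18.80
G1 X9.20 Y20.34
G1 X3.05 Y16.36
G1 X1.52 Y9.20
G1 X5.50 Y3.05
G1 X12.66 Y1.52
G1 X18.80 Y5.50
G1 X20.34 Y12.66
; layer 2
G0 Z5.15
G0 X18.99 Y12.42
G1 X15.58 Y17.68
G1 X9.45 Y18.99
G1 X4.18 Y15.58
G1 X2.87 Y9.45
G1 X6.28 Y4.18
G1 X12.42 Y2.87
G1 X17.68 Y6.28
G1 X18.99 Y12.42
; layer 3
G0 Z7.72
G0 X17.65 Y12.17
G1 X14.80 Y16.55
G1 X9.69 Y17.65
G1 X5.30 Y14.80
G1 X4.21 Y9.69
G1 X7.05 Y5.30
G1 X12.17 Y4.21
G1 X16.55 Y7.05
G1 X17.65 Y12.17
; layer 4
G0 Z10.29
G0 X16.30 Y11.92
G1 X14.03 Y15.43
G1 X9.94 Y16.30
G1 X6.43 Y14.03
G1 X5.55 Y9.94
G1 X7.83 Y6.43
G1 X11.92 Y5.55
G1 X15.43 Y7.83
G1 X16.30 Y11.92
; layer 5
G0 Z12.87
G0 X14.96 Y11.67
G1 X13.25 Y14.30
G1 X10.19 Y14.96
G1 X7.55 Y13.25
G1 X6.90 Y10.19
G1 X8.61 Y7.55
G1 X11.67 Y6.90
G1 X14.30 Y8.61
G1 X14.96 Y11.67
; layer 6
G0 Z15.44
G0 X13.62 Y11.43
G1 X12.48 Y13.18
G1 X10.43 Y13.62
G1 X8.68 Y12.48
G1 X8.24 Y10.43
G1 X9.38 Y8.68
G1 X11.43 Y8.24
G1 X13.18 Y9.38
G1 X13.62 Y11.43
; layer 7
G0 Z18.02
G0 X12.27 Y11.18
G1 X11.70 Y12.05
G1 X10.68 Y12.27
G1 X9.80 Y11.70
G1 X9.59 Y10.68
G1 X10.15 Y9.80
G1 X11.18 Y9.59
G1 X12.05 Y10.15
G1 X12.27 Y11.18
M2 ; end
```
solid part
  facet normal 0.0000 0.0000 -1.0000
    outer loop
      vertex 8.95 21.68 0.00
      vertex 17.13 19.93 0.00
      vertex 21.68 12.91 0.00
    endloop
  endfacet
  facet normal 0.0000 0.0000 -1.0000
    outer loop
      vertex 1.93 17.13 0.00
      vertex 8.95 21.68 0.00
      vertex 21.68 12.91 0.00
    endloop
  endfacet
  facet normal 0.0000 0.0000 -1.0000
    outer loop
      vertex 0.18 8.95 0.00
      vertex 1.93 17.13 0.00
      vertex 21.68 12.91 0.00
    endloop
  endfacet
  facet normal 0.0000 0.0000 -1.0000
    outer loop
      vertex 4.73 1.93 0.00
      vertex 0.18 8.95 0.00
      vertex 21.68 12.91 0.00
    endloop
  endfacet
  facet normal 0.0000 0.0000 -1.0000
    outer loop
      vertex 12.91 0.18 0.00
      vertex 4.73 1.93 0.00
      vertex 21.68 12.91 0.00
    endloop
  endfacet
  facet normal 0.0000 0.0000 -1.0000
    outer loop
      vertex 19.93 4.73 0.00
      vertex 12.91 0.18 0.00
      vertex 21.68 12.91 0.00
    endloop
  endfacet
  facet normal 0.7534 0.4883 0.4403
    outer loop
      vertex 21.68 12.91 0.00
      vertex 17.13 19.93 0.00
      vertex 10.93 10.93 20.59
    endloop
  endfacet
  facet normal 0.1878 0.8780 0.4403
    outer loop
      vertex 17.13 19.93 0.00
      vertex 8.95 21.68 0.00
      vertex 10.93 10.93 20.59
    endloop
  endfacet
  facet normal -0.4883 0.7534 0.4403
    outer loop
      vertex 8.95 21.68 0.00
      vertex 1.93 17.13 0.00
      vertex 10.93 10.93 20.59
    endloop
  endfacet
  facet normal -0.8780 0.1878 0.4403
    outer loop
      vertex 1.93 17.13 0.00
      vertex 0.18 8.95 0.00
      vertex 10.93 10.93 20.59
    endloop
  endfacet
  facet normal -0.7534 -0.4883 0.4403
    outer loop
      vertex 0.18 8.95 0.00
      vertex 4.73 1.93 0.00
      vertex 10.93 10.93 20.59
    endloop
  endfacet
  facet normal -0.1878 -0.8780 0.4403
    outer loop
      vertex 4.73 1.93 0.00
      vertex 12.91 0.18 0.00
      vertex 10.93 10.93 20.59
    endloop
  endfacet
  facet normal 0.4883 -0.7534 0.4403
    outer loop
      vertex 12.91 0.18 0.00
      vertex 19.93 4.73 0.00
      vertex 10.93 10.93 20.59
    endloop
  endfacet
  facet normal 0.8780 -0.1878 0.4403
    outer loop
      vertex 19.93 4.73 0.00
      vertex 21.68 12.91 0.00
      vertex 10.93 10.93 20.59
    endloop
  endfacet
endsolid part

The G0 Z moves step by Δz≈2.57 mm. The G1 loops shrink linearly with z, so the solid tapers from its base footprint up to z≈20.6. Closing with a flat bottom cap and the tapered top and triangulating gives 14 facets — a regular 8-sided pyramid, base circumscribed radius ≈ 10.9 mm, apex at z ≈ 20.6 mm.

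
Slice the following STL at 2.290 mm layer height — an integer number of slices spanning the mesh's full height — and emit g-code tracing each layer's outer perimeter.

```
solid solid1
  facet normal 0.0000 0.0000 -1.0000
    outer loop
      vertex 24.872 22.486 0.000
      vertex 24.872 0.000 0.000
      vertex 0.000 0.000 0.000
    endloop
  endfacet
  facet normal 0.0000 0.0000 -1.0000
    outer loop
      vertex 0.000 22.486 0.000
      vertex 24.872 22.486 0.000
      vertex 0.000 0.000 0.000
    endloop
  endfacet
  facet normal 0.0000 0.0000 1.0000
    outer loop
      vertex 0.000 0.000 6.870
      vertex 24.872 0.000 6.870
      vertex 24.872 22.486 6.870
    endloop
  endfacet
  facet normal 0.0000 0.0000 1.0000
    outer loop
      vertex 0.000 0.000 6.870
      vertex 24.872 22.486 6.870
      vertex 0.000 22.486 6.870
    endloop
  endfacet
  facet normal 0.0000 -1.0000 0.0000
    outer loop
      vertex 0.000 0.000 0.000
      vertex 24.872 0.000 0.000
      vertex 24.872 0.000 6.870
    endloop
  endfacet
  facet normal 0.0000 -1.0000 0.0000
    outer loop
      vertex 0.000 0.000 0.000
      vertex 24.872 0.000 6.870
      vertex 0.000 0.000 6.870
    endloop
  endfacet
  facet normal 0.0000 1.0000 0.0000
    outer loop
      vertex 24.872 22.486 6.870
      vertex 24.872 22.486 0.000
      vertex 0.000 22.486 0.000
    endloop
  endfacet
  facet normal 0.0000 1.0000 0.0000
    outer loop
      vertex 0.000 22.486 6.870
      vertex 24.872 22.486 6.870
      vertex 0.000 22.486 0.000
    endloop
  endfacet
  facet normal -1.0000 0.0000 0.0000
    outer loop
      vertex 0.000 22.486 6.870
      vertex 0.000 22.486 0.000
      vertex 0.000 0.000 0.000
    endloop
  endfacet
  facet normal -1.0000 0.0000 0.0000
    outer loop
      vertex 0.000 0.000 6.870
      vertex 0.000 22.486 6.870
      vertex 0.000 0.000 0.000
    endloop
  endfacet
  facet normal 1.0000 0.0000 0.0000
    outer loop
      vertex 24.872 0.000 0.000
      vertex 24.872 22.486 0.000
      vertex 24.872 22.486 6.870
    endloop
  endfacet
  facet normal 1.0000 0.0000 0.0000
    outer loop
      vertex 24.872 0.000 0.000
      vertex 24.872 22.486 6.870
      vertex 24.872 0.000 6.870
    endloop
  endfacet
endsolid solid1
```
; perimeter-only toolpath
G21 ; units = mm
G90 ; absolute positioning
G28 ; home
; layer 1
G0 Z2.290
G0 X0.000 Y0.000
G1 X24.872 Y0.000
G1 X24.872 Y22.486
G1 X0.000 Y22.486
G1 X0.000 Y0.000
; layer 2
G0 Z4.580
G0 X0.000 Y0.000
G1 X24.872 Y0.000
G1 X24.872 Y22.486
G1 X0.000 Y22.486
G1 X0.000 Y0.000
; layer 3
G0 Z6.870
G0 X0.000 Y0.000
G1 X24.872 Y0.000
G1 X24.872 Y22.486
G1 X0.000 Y22.486
G1 X0.000 Y0.000
M2 ; end

The solid is a rectangular box, roughly 24.9 × 22.5 mm footprint and 6.87 mm tall. Slicing at Δz = 2.290 mm — 3 equal slices spanning the solid's height, so layer i sits at z = i·h/3 — gives 3 non-empty perimeters. Each is a 4-segment closed polygon; G0 lifts to the layer z and rapids to the start vertex, then G1 traces the edges.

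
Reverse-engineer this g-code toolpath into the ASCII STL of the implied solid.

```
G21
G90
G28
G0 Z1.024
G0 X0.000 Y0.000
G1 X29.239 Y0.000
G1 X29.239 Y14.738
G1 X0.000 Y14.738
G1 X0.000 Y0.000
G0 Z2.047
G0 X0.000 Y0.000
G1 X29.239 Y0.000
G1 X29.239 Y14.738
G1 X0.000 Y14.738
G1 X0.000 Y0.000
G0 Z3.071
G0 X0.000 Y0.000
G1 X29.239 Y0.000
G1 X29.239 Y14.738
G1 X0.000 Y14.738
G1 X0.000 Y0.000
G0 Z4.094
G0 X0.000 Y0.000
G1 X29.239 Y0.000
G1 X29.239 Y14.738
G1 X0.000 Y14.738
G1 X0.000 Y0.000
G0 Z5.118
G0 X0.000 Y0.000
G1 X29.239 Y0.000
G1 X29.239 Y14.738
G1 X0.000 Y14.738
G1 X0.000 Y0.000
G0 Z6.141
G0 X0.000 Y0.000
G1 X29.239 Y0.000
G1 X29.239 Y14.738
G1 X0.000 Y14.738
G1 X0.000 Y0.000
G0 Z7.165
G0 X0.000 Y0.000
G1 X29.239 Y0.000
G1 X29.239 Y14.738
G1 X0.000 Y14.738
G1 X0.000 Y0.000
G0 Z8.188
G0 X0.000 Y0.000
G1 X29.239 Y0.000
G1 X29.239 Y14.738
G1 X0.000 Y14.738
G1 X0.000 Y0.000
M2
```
solid part
  facet normal 0.0000 0.0000 -1.0000
    outer loop
      vertex 29.239 14.738 0.000
      vertex 29.239 0.000 0.000
      vertex 0.000 0.000 0.000
    endloop
  endfacet
  facet normal 0.0000 0.0000 -1.0000
    outer loop
      vertex 0.000 14.738 0.000
      vertex 29.239 14.738 0.000
      vertex 0.000 0.000 0.000
    endloop
  endfacet
  facet normal 0.0000 0.0000 1.0000
    outer loop
      vertex 0.000 0.000 8.188
      vertex 29.239 0.000 8.188
      vertex 29.239 14.738 8.188
    endloop
  endfacet
  facet normal 0.0000 0.0000 1.0000
    outer loop
      vertex 0.000 0.000 8.188
      vertex 29.239 14.738 8.188
      vertex 0.000 14.738 8.188
    endloop
  endfacet
  facet normal 0.0000 -1.0000 0.0000
    outer loop
      vertex 0.000 0.000 0.000
      vertex 29.239 0.000 0.000
      vertex 29.239 0.000 8.188
    endloop
  endfacet
  facet normal 0.0000 -1.0000 0.0000
    outer loop
      vertex 0.000 0.000 0.000
      vertex 29.239 0.000 8.188
      vertex 0.000 0.000 8.188
    endloop
  endfacet
  facet normal 0.0000 1.0000 0.0000
    outer loop
      vertex 29.239 14.738 8.188
      vertex 29.239 14.738 0.000
      vertex 0.000 14.738 0.000
    endloop
  endfacet
  facet normal 0.0000 1.0000 0.0000
    outer loop
      vertex 0.000 14.738 8.188
      vertex 29.239 14.738 8.188
      vertex 0.000 14.738 0.000
    endloop
  endfacet
  facet normal -1.0000 0.0000 0.0000
    outer loop
      vertex 0.000 14.738 8.188
      vertex 0.000 14.738 0.000
      vertex 0.000 0.000 0.000
    endloop
  endfacet
  facet normal -1.0000 0.0000 0.0000
    outer loop
      vertex 0.000 0.000 8.188
      vertex 0.000 14.738 8.188
      vertex 0.000 0.000 0.000
    endloop
  endfacet
  facet normal 1.0000 0.0000 0.0000
    outer loop
      vertex 29.239 0.000 0.000
      vertex 29.239 14.738 0.000
      vertex 29.239 14.738 8.188
    endloop
  endfacet
  facet normal 1.0000 0.0000 0.0000
    outer loop
      vertex 29.239 0.000 0.000
      vertex 29.239 14.738 8.188
      vertex 29.239 0.000 8.188
    endloop
  endfacet
endsolid part

The G0 Z moves step by Δz≈1.024 mm. Every layer's G1 loop is the same polygon, so the solid is a straight extrusion of it from z=0 to z≈8.19. Closing with flat bottom and top caps and triangulating gives 12 facets — a rectangular box, roughly 29.2 × 14.7 mm footprint and 8.19 mm tall.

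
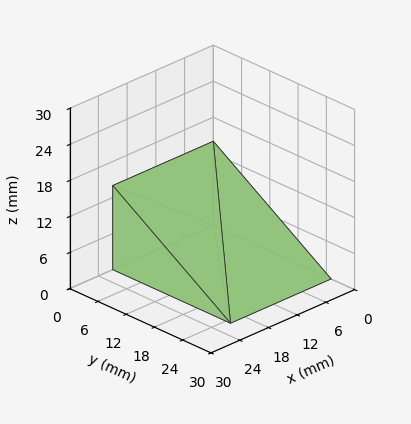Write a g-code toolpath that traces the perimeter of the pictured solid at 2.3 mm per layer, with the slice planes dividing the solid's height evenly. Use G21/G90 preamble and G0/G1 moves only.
Reading the render: the shape is a wedge (ramp): 21 × 25 mm base, rising to 14 mm along the y=0 edge and sloping linearly to z=0 at y=25 (dimensions read to the nearest mm from the axis ticks). For the g-code, the solid's height is divided into equal slices at the stated Δz and each level perimeter traced with G1 moves after a G0 lift.

; perimeter-only toolpath
G21 ; units = mm
G90 ; absolute positioning
G28 ; home
; layer 1
G0 Z2.3
G0 X0.0 Y0.0
G1 X21.0 Y0.0
G1 X21.0 Y20.8
G1 X0.0 Y20.8
G1 X0.0 Y0.0
; layer 2
G0 Z4.7
G0 X0.0 Y0.0
G1 X21.0 Y0.0
G1 X21.0 Y16.7
G1 X0.0 Y16.7
G1 X0.0 Y0.0
; layer 3
G0 Z7.0
G0 X0.0 Y0.0
G1 X21.0 Y0.0
G1 X21.0 Y12.5
G1 X0.0 Y12.5
G1 X0.0 Y0.0
; layer 4
G0 Z9.3
G0 X0.0 Y0.0
G1 X21.0 Y0.0
G1 X21.0 Y8.3
G1 X0.0 Y8.3
G1 X0.0 Y0.0
; layer 5
G0 Z11.7
G0 X0.0 Y0.0
G1 X21.0 Y0.0
G1 X21.0 Y4.2
G1 X0.0 Y4.2
G1 X0.0 Y0.0
M2 ; end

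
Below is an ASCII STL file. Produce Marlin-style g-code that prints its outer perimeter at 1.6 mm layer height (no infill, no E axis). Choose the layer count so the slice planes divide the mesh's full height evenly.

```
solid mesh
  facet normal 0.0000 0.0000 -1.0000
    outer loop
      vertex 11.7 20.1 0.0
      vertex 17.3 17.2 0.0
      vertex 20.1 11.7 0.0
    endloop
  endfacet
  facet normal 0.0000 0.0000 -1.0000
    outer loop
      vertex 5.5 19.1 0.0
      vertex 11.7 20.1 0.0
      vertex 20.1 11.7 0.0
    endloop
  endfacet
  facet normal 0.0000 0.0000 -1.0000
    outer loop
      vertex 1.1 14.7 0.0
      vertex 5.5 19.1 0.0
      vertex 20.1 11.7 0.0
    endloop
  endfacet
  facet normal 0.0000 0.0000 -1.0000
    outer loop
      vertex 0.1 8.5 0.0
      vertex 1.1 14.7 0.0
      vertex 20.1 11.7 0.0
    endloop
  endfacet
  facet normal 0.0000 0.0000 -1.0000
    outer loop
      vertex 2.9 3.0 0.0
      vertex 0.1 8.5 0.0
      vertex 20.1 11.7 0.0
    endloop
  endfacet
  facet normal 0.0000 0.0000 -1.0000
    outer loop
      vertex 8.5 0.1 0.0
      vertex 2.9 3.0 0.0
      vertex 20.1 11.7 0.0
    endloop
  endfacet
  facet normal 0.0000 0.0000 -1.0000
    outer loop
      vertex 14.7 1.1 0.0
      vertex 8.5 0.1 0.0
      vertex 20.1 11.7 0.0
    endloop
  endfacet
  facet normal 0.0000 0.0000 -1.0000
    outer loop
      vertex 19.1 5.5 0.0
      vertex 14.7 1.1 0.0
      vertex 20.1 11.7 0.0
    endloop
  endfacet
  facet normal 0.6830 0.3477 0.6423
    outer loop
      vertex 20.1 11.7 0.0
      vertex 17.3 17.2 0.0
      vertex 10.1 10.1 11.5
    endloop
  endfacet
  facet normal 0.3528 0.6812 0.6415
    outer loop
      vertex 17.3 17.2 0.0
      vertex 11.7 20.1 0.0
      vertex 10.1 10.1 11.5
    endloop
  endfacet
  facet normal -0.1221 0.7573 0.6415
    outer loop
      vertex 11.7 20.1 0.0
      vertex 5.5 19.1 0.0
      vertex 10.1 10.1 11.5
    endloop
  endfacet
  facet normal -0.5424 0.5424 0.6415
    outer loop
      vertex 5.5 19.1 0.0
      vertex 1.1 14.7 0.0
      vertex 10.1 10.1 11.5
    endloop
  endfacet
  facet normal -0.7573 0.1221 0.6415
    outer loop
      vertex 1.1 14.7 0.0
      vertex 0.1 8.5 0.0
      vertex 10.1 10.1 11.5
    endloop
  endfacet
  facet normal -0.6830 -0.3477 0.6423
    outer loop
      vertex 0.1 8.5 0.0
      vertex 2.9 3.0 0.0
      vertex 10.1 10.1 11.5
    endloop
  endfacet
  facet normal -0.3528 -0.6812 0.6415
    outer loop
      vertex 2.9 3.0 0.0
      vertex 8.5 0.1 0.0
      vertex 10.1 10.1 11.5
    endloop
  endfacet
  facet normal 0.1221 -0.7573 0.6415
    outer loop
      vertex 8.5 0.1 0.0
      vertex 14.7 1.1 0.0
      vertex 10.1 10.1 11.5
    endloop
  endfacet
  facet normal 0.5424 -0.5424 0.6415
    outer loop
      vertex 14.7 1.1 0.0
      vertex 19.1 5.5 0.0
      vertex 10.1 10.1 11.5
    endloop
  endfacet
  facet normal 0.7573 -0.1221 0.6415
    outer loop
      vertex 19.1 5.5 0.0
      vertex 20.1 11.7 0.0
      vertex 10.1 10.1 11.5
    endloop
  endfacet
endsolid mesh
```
; perimeter-only toolpath
G21 ; units = mm
G90 ; absolute positioning
G28 ; home
; layer 1
G0 Z1.6
G0 X18.7 Y11.5
G1 X16.3 Y16.2
G1 X11.5 Y18.7
G1 X6.2 Y17.8
G1 X2.4 Y14.0
G1 X1.5 Y8.7
G1 X3.9 Y4.0
G1 X8.7 Y1.5
G1 X14.0 Y2.4
G1 X17.8 Y6.2
G1 X18.7 Y11.5
; layer 2
G0 Z3.3
G0 X17.2 Y11.2
G1 X15.2 Y15.2
G1 X11.2 Y17.2
G1 X6.8 Y16.5
G1 X3.7 Y13.4
G1 X3.0 Y9.0
G1 X5.0 Y5.0
G1 X9.0 Y3.0
G1 X13.4 Y3.7
G1 X16.5 Y6.8
G1 X17.2 Y11.2
; layer 3
G0 Z4.9
G0 X15.8 Y11.0
G1 X14.2 Y14.2
G1 X11.0 Y15.8
G1 X7.5 Y15.2
G1 X5.0 Y12.7
G1 X4.4 Y9.2
G1 X6.0 Y6.0
G1 X9.2 Y4.4
G1 X12.7 Y5.0
G1 X15.2 Y7.5
G1 X15.8 Y11.0
; layer 4
G0 Z6.6
G0 X14.4 Y10.8
G1 X13.2 Y13.1
G1 X10.8 Y14.4
G1 X8.1 Y14.0
G1 X6.2 Y12.1
G1 X5.8 Y9.4
G1 X7.0 Y7.1
G1 X9.4 Y5.8
G1 X12.1 Y6.2
G1 X14.0 Y8.1
G1 X14.4 Y10.8
; layer 5
G0 Z8.2
G0 X13.0 Y10.6
G1 X12.2 Y12.1
G1 X10.6 Y13.0
G1 X8.8 Y12.7
G1 X7.5 Y11.4
G1 X7.2 Y9.6
G1 X8.0 Y8.1
G1 X9.6 Y7.2
G1 X11.4 Y7.5
G1 X12.7 Y8.8
G1 X13.0 Y10.6
; layer 6
G0 Z9.9
G0 X11.5 Y10.3
G1 X11.1 Y11.1
G1 X10.3 Y11.5
G1 X9.4 Y11.4
G1 X8.8 Y10.8
G1 X8.7 Y9.9
G1 X9.1 Y9.1
G1 X9.9 Y8.7
G1 X10.8 Y8.8
G1 X11.4 Y9.4
G1 X11.5 Y10.3
M2 ; end

The solid is a regular 10-sided pyramid, base circumscribed radius ≈ 10.1 mm, apex at z ≈ 11.5 mm. Slicing at Δz = 1.6 mm — 7 equal slices spanning the solid's height, so layer i sits at z = i·h/7 — gives 6 non-empty perimeters. Each is a 10-segment closed polygon; G0 lifts to the layer z and rapids to the start vertex, then G1 traces the edges. The cross-section shrinks linearly with z (the slice at the apex is degenerate and omitted).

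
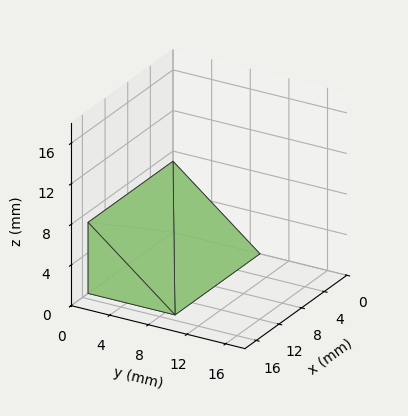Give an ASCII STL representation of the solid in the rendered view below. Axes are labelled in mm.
Reading the render: the shape is a wedge (ramp): 15 × 9 mm base, rising to 7 mm along the y=0 edge and sloping linearly to z=0 at y=9 (dimensions read to the nearest mm from the axis ticks). For the STL, each face is triangulated and given an outward normal.

solid part
  facet normal 0.0000 0.0000 -1.0000
    outer loop
      vertex 15.0 9.0 0.0
      vertex 15.0 0.0 0.0
      vertex 0.0 0.0 0.0
    endloop
  endfacet
  facet normal 0.0000 0.0000 -1.0000
    outer loop
      vertex 0.0 9.0 0.0
      vertex 15.0 9.0 0.0
      vertex 0.0 0.0 0.0
    endloop
  endfacet
  facet normal 0.0000 -1.0000 0.0000
    outer loop
      vertex 0.0 0.0 0.0
      vertex 15.0 0.0 0.0
      vertex 15.0 0.0 7.0
    endloop
  endfacet
  facet normal 0.0000 -1.0000 0.0000
    outer loop
      vertex 0.0 0.0 0.0
      vertex 15.0 0.0 7.0
      vertex 0.0 0.0 7.0
    endloop
  endfacet
  facet normal 0.0000 0.6139 0.7894
    outer loop
      vertex 0.0 0.0 7.0
      vertex 15.0 0.0 7.0
      vertex 15.0 9.0 0.0
    endloop
  endfacet
  facet normal 0.0000 0.6139 0.7894
    outer loop
      vertex 0.0 0.0 7.0
      vertex 15.0 9.0 0.0
      vertex 0.0 9.0 0.0
    endloop
  endfacet
  facet normal -1.0000 0.0000 0.0000
    outer loop
      vertex 0.0 0.0 7.0
      vertex 0.0 9.0 0.0
      vertex 0.0 0.0 0.0
    endloop
  endfacet
  facet normal 1.0000 0.0000 0.0000
    outer loop
      vertex 15.0 0.0 0.0
      vertex 15.0 9.0 0.0
      vertex 15.0 0.0 7.0
    endloop
  endfacet
endsolid part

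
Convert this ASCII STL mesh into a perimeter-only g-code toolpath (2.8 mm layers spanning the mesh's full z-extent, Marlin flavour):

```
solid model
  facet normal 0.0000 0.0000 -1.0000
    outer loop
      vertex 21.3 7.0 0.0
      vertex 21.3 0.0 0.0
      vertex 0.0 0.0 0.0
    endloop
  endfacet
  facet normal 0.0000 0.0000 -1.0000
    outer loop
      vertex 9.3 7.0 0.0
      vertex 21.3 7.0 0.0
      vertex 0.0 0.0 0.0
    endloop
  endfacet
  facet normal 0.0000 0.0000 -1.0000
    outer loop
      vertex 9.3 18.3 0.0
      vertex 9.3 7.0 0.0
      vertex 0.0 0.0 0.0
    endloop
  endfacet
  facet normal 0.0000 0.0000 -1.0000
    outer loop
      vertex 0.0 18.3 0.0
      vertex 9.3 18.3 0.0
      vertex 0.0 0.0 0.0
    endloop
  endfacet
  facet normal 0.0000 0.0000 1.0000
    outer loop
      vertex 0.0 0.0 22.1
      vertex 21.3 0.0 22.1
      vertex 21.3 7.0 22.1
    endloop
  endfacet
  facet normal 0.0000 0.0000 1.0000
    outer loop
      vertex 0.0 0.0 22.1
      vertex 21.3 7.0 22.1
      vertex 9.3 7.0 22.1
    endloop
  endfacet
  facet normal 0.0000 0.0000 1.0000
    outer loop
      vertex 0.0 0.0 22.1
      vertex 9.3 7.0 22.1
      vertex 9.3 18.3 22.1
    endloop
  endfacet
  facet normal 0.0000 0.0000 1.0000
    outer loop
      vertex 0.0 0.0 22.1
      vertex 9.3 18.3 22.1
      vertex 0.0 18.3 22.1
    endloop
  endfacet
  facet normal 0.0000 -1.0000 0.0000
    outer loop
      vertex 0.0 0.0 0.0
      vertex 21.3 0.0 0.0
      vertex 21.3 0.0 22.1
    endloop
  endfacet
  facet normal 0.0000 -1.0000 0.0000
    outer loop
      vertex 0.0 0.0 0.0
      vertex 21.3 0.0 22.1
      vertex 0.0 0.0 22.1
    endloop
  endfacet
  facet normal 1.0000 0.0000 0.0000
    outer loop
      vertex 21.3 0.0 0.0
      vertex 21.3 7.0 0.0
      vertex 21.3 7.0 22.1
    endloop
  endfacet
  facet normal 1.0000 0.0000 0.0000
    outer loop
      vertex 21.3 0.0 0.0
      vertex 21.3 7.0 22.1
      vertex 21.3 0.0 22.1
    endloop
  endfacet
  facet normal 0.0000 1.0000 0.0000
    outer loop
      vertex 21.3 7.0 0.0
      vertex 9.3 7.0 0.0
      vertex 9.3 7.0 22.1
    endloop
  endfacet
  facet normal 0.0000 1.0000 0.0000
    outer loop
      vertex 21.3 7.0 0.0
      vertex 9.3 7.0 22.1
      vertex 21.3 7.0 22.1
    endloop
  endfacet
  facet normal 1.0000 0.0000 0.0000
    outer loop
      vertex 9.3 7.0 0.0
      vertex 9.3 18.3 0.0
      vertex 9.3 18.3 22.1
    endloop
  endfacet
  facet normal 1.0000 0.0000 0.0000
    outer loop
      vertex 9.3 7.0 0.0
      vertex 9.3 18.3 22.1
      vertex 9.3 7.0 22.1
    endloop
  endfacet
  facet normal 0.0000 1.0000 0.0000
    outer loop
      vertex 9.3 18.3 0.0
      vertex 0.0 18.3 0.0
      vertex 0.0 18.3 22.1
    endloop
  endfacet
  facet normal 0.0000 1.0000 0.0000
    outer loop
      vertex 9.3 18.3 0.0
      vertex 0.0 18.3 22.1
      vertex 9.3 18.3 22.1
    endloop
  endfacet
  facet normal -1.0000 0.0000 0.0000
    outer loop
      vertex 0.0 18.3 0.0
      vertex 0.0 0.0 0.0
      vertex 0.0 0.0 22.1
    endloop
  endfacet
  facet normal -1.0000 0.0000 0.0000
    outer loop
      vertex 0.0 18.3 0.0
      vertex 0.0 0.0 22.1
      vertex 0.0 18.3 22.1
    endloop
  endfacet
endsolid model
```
; perimeter-only toolpath
G21 ; units = mm
G90 ; absolute positioning
G28 ; home
; layer 1
G0 Z2.8
G0 X0.0 Y0.0
G1 X21.3 Y0.0
G1 X21.3 Y7.0
G1 X9.3 Y7.0
G1 X9.3 Y18.3
G1 X0.0 Y18.3
G1 X0.0 Y0.0
; layer 2
G0 Z5.5
G0 X0.0 Y0.0
G1 X21.3 Y0.0
G1 X21.3 Y7.0
G1 X9.3 Y7.0
G1 X9.3 Y18.3
G1 X0.0 Y18.3
G1 X0.0 Y0.0
; layer 3
G0 Z8.3
G0 X0.0 Y0.0
G1 X21.3 Y0.0
G1 X21.3 Y7.0
G1 X9.3 Y7.0
G1 X9.3 Y18.3
G1 X0.0 Y18.3
G1 X0.0 Y0.0
; layer 4
G0 Z11.1
G0 X0.0 Y0.0
G1 X21.3 Y0.0
G1 X21.3 Y7.0
G1 X9.3 Y7.0
G1 X9.3 Y18.3
G1 X0.0 Y18.3
G1 X0.0 Y0.0
; layer 5
G0 Z13.8
G0 X0.0 Y0.0
G1 X21.3 Y0.0
G1 X21.3 Y7.0
G1 X9.3 Y7.0
G1 X9.3 Y18.3
G1 X0.0 Y18.3
G1 X0.0 Y0.0
; layer 6
G0 Z16.6
G0 X0.0 Y0.0
G1 X21.3 Y0.0
G1 X21.3 Y7.0
G1 X9.3 Y7.0
G1 X9.3 Y18.3
G1 X0.0 Y18.3
G1 X0.0 Y0.0
; layer 7
G0 Z19.3
G0 X0.0 Y0.0
G1 X21.3 Y0.0
G1 X21.3 Y7.0
G1 X9.3 Y7.0
G1 X9.3 Y18.3
G1 X0.0 Y18.3
G1 X0.0 Y0.0
; layer 8
G0 Z22.1
G0 X0.0 Y0.0
G1 X21.3 Y0.0
G1 X21.3 Y7.0
G1 X9.3 Y7.0
G1 X9.3 Y18.3
G1 X0.0 Y18.3
G1 X0.0 Y0.0
M2 ; end

The solid is an L-shaped prism: outer 21.3 × 18.3 mm, arm thicknesses ≈ 7 mm (horizontal) and 9.3 mm (vertical), extruded 22.1 mm in z. Slicing at Δz = 2.8 mm — 8 equal slices spanning the solid's height, so layer i sits at z = i·h/8 — gives 8 non-empty perimeters. Each is a 6-segment closed polygon; G0 lifts to the layer z and rapids to the start vertex, then G1 traces the edges.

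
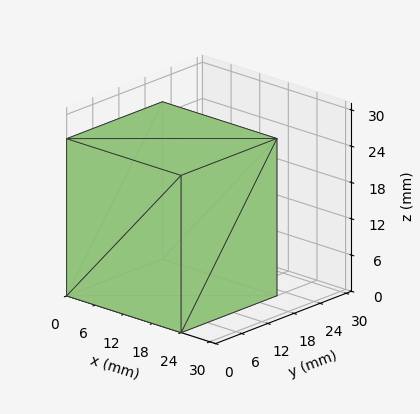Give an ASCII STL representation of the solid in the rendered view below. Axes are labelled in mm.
Reading the render: the shape is a rectangular box, roughly 24 × 22 mm footprint and 26 mm tall (dimensions read to the nearest mm from the axis ticks). For the STL, each face is triangulated and given an outward normal.

solid part
  facet normal 0.0000 0.0000 -1.0000
    outer loop
      vertex 24.000 22.000 0.000
      vertex 24.000 0.000 0.000
      vertex 0.000 0.000 0.000
    endloop
  endfacet
  facet normal 0.0000 0.0000 -1.0000
    outer loop
      vertex 0.000 22.000 0.000
      vertex 24.000 22.000 0.000
      vertex 0.000 0.000 0.000
    endloop
  endfacet
  facet normal 0.0000 0.0000 1.0000
    outer loop
      vertex 0.000 0.000 26.000
      vertex 24.000 0.000 26.000
      vertex 24.000 22.000 26.000
    endloop
  endfacet
  facet normal 0.0000 0.0000 1.0000
    outer loop
      vertex 0.000 0.000 26.000
      vertex 24.000 22.000 26.000
      vertex 0.000 22.000 26.000
    endloop
  endfacet
  facet normal 0.0000 -1.0000 0.0000
    outer loop
      vertex 0.000 0.000 0.000
      vertex 24.000 0.000 0.000
      vertex 24.000 0.000 26.000
    endloop
  endfacet
  facet normal 0.0000 -1.0000 0.0000
    outer loop
      vertex 0.000 0.000 0.000
      vertex 24.000 0.000 26.000
      vertex 0.000 0.000 26.000
    endloop
  endfacet
  facet normal 0.0000 1.0000 0.0000
    outer loop
      vertex 24.000 22.000 26.000
      vertex 24.000 22.000 0.000
      vertex 0.000 22.000 0.000
    endloop
  endfacet
  facet normal 0.0000 1.0000 0.0000
    outer loop
      vertex 0.000 22.000 26.000
      vertex 24.000 22.000 26.000
      vertex 0.000 22.000 0.000
    endloop
  endfacet
  facet normal -1.0000 0.0000 0.0000
    outer loop
      vertex 0.000 22.000 26.000
      vertex 0.000 22.000 0.000
      vertex 0.000 0.000 0.000
    endloop
  endfacet
  facet normal -1.0000 0.0000 0.0000
    outer loop
      vertex 0.000 0.000 26.000
      vertex 0.000 22.000 26.000
      vertex 0.000 0.000 0.000
    endloop
  endfacet
  facet normal 1.0000 0.0000 0.0000
    outer loop
      vertex 24.000 0.000 0.000
      vertex 24.000 22.000 0.000
      vertex 24.000 22.000 26.000
    endloop
  endfacet
  facet normal 1.0000 0.0000 0.0000
    outer loop
      vertex 24.000 0.000 0.000
      vertex 24.000 22.000 26.000
      vertex 24.000 0.000 26.000
    endloop
  endfacet
endsolid part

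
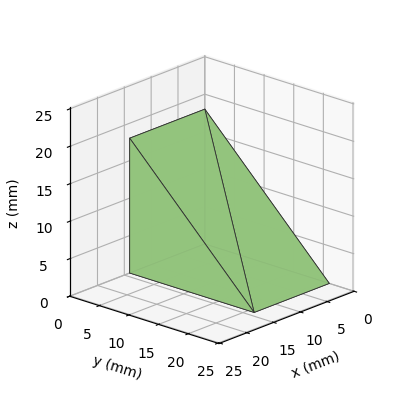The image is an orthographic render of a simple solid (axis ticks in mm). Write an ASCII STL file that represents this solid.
Reading the render: the shape is a wedge (ramp): 14 × 21 mm base, rising to 18 mm along the y=0 edge and sloping linearly to z=0 at y=21 (dimensions read to the nearest mm from the axis ticks). For the STL, each face is triangulated and given an outward normal.

solid part
  facet normal 0.0000 0.0000 -1.0000
    outer loop
      vertex 14.000 21.000 0.000
      vertex 14.000 0.000 0.000
      vertex 0.000 0.000 0.000
    endloop
  endfacet
  facet normal 0.0000 0.0000 -1.0000
    outer loop
      vertex 0.000 21.000 0.000
      vertex 14.000 21.000 0.000
      vertex 0.000 0.000 0.000
    endloop
  endfacet
  facet normal 0.0000 -1.0000 0.0000
    outer loop
      vertex 0.000 0.000 0.000
      vertex 14.000 0.000 0.000
      vertex 14.000 0.000 18.000
    endloop
  endfacet
  facet normal 0.0000 -1.0000 0.0000
    outer loop
      vertex 0.000 0.000 0.000
      vertex 14.000 0.000 18.000
      vertex 0.000 0.000 18.000
    endloop
  endfacet
  facet normal 0.0000 0.6508 0.7593
    outer loop
      vertex 0.000 0.000 18.000
      vertex 14.000 0.000 18.000
      vertex 14.000 21.000 0.000
    endloop
  endfacet
  facet normal 0.0000 0.6508 0.7593
    outer loop
      vertex 0.000 0.000 18.000
      vertex 14.000 21.000 0.000
      vertex 0.000 21.000 0.000
    endloop
  endfacet
  facet normal -1.0000 0.0000 0.0000
    outer loop
      vertex 0.000 0.000 18.000
      vertex 0.000 21.000 0.000
      vertex 0.000 0.000 0.000
    endloop
  endfacet
  facet normal 1.0000 0.0000 0.0000
    outer loop
      vertex 14.000 0.000 0.000
      vertex 14.000 21.000 0.000
      vertex 14.000 0.000 18.000
    endloop
  endfacet
endsolid part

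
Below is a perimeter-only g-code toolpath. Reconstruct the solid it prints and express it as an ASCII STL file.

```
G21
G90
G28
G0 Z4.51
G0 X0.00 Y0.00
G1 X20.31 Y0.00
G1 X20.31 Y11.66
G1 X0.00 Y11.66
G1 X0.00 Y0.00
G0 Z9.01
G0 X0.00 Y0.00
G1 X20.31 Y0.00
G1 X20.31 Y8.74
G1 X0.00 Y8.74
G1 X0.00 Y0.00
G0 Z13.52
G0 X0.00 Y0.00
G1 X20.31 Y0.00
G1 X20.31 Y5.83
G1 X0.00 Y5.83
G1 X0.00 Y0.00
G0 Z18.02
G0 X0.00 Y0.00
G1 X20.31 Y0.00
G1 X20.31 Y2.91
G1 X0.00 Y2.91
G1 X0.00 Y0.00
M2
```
solid part
  facet normal 0.0000 0.0000 -1.0000
    outer loop
      vertex 20.31 14.57 0.00
      vertex 20.31 0.00 0.00
      vertex 0.00 0.00 0.00
    endloop
  endfacet
  facet normal 0.0000 0.0000 -1.0000
    outer loop
      vertex 0.00 14.57 0.00
      vertex 20.31 14.57 0.00
      vertex 0.00 0.00 0.00
    endloop
  endfacet
  facet normal 0.0000 -1.0000 0.0000
    outer loop
      vertex 0.00 0.00 0.00
      vertex 20.31 0.00 0.00
      vertex 20.31 0.00 22.53
    endloop
  endfacet
  facet normal 0.0000 -1.0000 0.0000
    outer loop
      vertex 0.00 0.00 0.00
      vertex 20.31 0.00 22.53
      vertex 0.00 0.00 22.53
    endloop
  endfacet
  facet normal 0.0000 0.8397 0.5430
    outer loop
      vertex 0.00 0.00 22.53
      vertex 20.31 0.00 22.53
      vertex 20.31 14.57 0.00
    endloop
  endfacet
  facet normal 0.0000 0.8397 0.5430
    outer loop
      vertex 0.00 0.00 22.53
      vertex 20.31 14.57 0.00
      vertex 0.00 14.57 0.00
    endloop
  endfacet
  facet normal -1.0000 0.0000 0.0000
    outer loop
      vertex 0.00 0.00 22.53
      vertex 0.00 14.57 0.00
      vertex 0.00 0.00 0.00
    endloop
  endfacet
  facet normal 1.0000 0.0000 0.0000
    outer loop
      vertex 20.31 0.00 0.00
      vertex 20.31 14.57 0.00
      vertex 20.31 0.00 22.53
    endloop
  endfacet
endsolid part

The G0 Z moves step by Δz≈4.51 mm. The G1 loops shrink linearly with z, so the solid tapers from its base footprint up to z≈22.5. Closing with a flat bottom cap and the tapered top and triangulating gives 8 facets — a wedge (ramp): 20.3 × 14.6 mm base, rising to 22.5 mm along the y=0 edge and sloping linearly to z=0 at y=14.6.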